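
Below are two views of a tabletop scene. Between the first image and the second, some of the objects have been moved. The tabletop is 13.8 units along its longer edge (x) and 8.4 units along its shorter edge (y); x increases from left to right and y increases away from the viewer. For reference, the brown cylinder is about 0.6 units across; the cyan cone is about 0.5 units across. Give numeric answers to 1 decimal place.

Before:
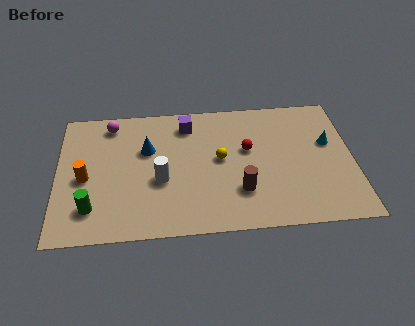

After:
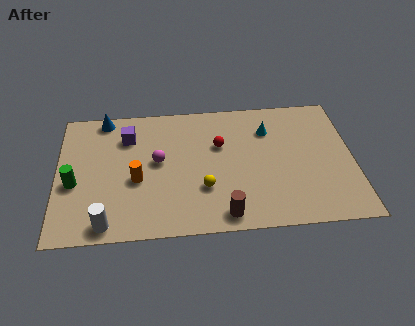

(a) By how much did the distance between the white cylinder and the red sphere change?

+2.6

The distance was about 4.4 in the first image and 7.0 in the second, so they moved 2.6 units further apart.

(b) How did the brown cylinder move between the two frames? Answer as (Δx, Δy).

(-0.8, -1.4)

From the two frames, the brown cylinder sits at roughly (8.5, 2.4) before and (7.7, 1.0) after.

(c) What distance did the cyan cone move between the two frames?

3.0

The cyan cone was near (12.7, 5.1) before and (9.9, 6.2) after, so it travelled √(2.8² + 1.1²) ≈ 3.0 units.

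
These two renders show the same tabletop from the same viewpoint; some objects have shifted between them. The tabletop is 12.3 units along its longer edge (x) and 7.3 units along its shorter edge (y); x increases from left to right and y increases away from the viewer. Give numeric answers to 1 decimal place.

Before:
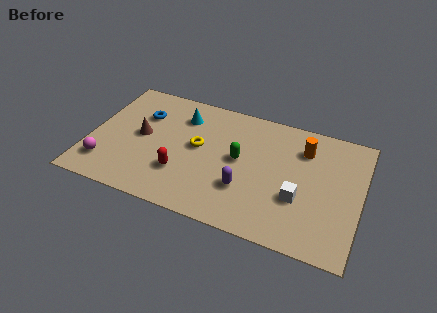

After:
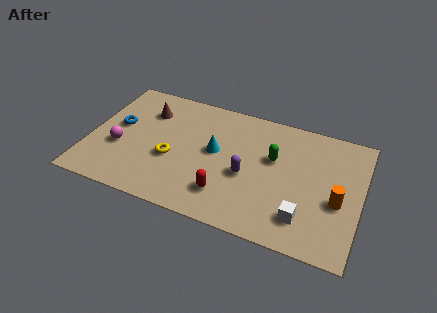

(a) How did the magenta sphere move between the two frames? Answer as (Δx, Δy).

(0.5, 1.2)

The magenta sphere was at about (0.9, 1.6) and moved to about (1.4, 2.8).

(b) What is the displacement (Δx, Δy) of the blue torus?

(-1.0, -1.0)

From the two frames, the blue torus sits at roughly (2.2, 5.1) before and (1.2, 4.1) after.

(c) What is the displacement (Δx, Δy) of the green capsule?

(1.5, 0.6)

The green capsule was at about (6.8, 3.9) and moved to about (8.3, 4.5).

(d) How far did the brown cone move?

1.6

The brown cone moved from about (2.3, 3.8) to (2.4, 5.4), a distance of √(0.1² + 1.6²) ≈ 1.6.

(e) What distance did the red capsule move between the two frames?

2.2

The red capsule moved from about (4.3, 2.2) to (6.4, 1.7), a distance of √(2.1² + 0.5²) ≈ 2.2.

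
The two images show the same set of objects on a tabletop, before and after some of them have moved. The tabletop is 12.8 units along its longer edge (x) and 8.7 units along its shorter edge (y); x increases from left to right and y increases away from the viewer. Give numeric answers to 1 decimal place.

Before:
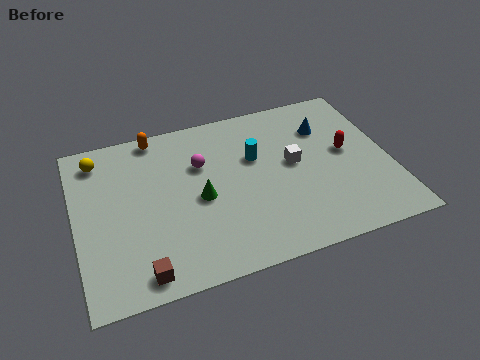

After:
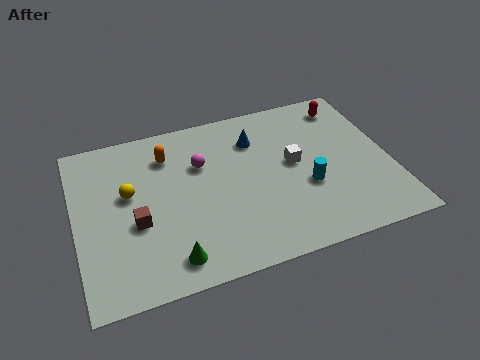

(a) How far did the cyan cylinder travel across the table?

2.9

The cyan cylinder moved from about (7.4, 5.5) to (9.3, 3.3), a distance of √(1.9² + 2.2²) ≈ 2.9.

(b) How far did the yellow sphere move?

2.5

From (1.1, 7.3) to (2.2, 5.1), the yellow sphere covered √(1.1² + 2.2²) ≈ 2.5 units.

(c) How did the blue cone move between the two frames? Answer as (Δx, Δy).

(-2.9, 0.2)

From the two frames, the blue cone sits at roughly (10.4, 6.3) before and (7.5, 6.5) after.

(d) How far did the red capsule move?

2.6

The red capsule moved from about (11.1, 4.7) to (11.4, 7.3), a distance of √(0.3² + 2.6²) ≈ 2.6.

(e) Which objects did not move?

the white cube and the magenta sphere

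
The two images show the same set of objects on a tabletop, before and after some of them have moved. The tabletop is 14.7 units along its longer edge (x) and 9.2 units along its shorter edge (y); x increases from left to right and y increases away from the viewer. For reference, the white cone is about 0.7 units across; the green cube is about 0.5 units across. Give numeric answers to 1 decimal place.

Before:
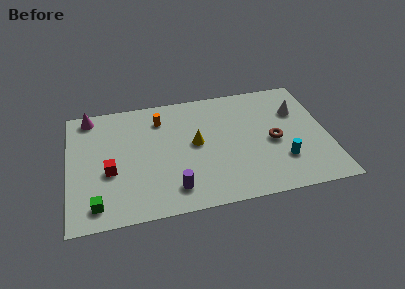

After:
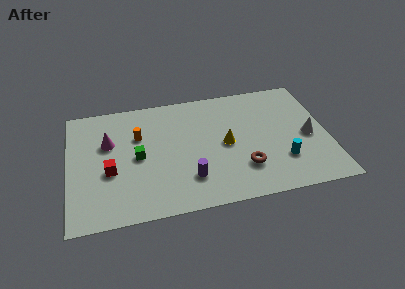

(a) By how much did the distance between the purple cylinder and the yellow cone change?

-0.4

They were about 3.5 units apart before and 3.1 after — 0.4 units closer together.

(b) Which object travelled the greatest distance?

the green cube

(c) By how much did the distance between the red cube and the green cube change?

-0.6

The distance was about 2.4 in the first image and 1.8 in the second, so they moved 0.6 units closer together.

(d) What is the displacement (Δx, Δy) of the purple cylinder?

(0.9, 0.6)

The purple cylinder started near (5.8, 1.7) and ended near (6.7, 2.3).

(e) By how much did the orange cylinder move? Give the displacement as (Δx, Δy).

(-1.3, -1.1)

The orange cylinder was at about (5.3, 7.2) and moved to about (4.0, 6.1).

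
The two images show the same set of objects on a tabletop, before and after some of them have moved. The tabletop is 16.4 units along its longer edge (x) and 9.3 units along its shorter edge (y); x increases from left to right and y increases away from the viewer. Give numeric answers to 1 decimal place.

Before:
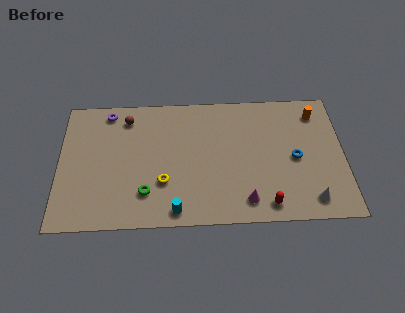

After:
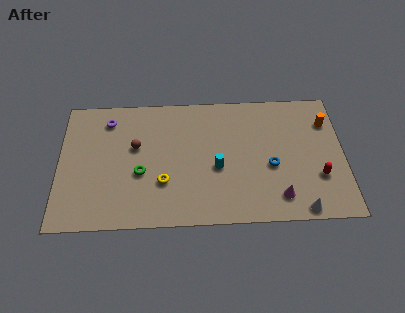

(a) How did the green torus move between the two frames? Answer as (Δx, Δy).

(-0.3, 1.4)

The green torus was at about (5.0, 2.3) and moved to about (4.7, 3.7).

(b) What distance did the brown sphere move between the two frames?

2.2

From (3.9, 7.7) to (4.4, 5.6), the brown sphere covered √(0.5² + 2.1²) ≈ 2.2 units.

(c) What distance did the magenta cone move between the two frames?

1.9

From (10.7, 1.5) to (12.6, 1.7), the magenta cone covered √(1.9² + 0.2²) ≈ 1.9 units.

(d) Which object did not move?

the yellow torus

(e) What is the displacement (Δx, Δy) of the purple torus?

(0.0, -0.6)

The purple torus was at about (2.8, 8.2) and moved to about (2.8, 7.6).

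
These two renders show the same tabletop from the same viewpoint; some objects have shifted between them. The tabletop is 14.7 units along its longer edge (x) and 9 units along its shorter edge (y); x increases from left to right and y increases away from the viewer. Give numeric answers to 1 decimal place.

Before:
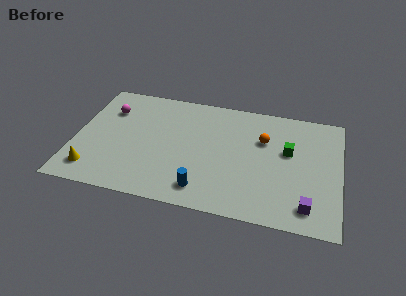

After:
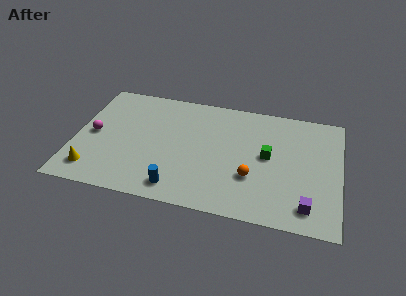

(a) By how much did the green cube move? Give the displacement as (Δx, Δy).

(-1.1, -0.6)

The green cube started near (11.8, 5.4) and ended near (10.7, 4.8).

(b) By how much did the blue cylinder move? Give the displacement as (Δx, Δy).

(-1.4, -0.2)

From the two frames, the blue cylinder sits at roughly (7.3, 1.5) before and (5.9, 1.3) after.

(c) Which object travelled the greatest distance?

the orange sphere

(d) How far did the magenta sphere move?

2.2

The magenta sphere was near (1.7, 6.5) before and (1.0, 4.4) after, so it travelled √(0.7² + 2.1²) ≈ 2.2 units.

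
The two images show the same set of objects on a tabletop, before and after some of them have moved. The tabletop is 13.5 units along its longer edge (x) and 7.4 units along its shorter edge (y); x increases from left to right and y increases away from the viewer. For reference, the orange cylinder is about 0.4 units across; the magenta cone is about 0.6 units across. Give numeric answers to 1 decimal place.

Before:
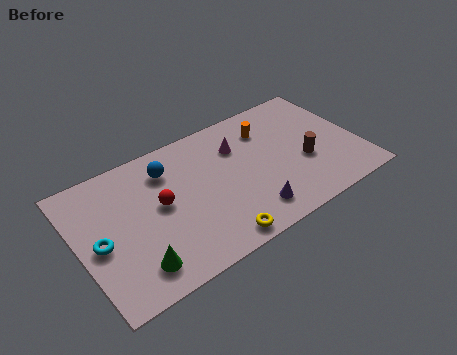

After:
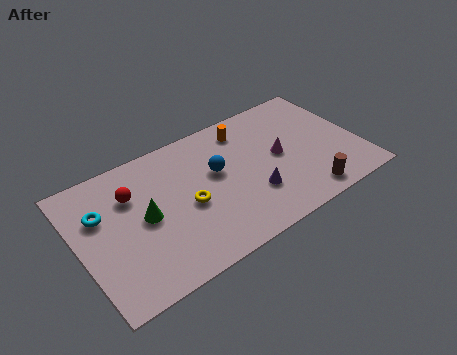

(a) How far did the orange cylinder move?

1.1

The orange cylinder moved from about (9.4, 5.6) to (8.4, 6.1), a distance of √(1.0² + 0.5²) ≈ 1.1.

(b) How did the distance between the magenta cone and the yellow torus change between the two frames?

-0.3

Before: roughly 4.9 units apart; after: 4.6. That's 0.3 units closer together.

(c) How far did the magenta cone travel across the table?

2.3

From (7.9, 5.3) to (9.7, 3.8), the magenta cone covered √(1.8² + 1.5²) ≈ 2.3 units.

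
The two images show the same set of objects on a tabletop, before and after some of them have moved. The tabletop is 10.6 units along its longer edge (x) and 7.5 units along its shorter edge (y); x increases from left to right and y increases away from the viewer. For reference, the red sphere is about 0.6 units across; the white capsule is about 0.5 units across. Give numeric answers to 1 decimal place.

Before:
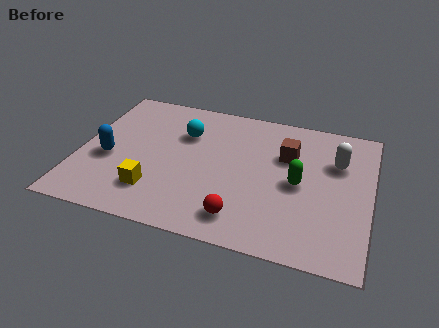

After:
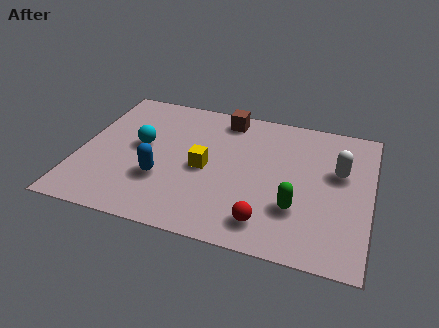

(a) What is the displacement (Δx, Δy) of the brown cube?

(-2.4, 1.5)

From the two frames, the brown cube sits at roughly (7.5, 5.0) before and (5.1, 6.5) after.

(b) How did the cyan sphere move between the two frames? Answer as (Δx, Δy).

(-1.5, -1.1)

The cyan sphere started near (3.7, 5.2) and ended near (2.2, 4.1).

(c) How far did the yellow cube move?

2.4

The yellow cube was near (2.9, 1.8) before and (4.6, 3.5) after, so it travelled √(1.7² + 1.7²) ≈ 2.4 units.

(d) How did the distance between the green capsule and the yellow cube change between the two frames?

-1.8

Before: roughly 5.4 units apart; after: 3.6. That's 1.8 units closer together.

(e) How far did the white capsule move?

0.5

The white capsule moved from about (9.3, 5.1) to (9.4, 4.6), a distance of √(0.1² + 0.5²) ≈ 0.5.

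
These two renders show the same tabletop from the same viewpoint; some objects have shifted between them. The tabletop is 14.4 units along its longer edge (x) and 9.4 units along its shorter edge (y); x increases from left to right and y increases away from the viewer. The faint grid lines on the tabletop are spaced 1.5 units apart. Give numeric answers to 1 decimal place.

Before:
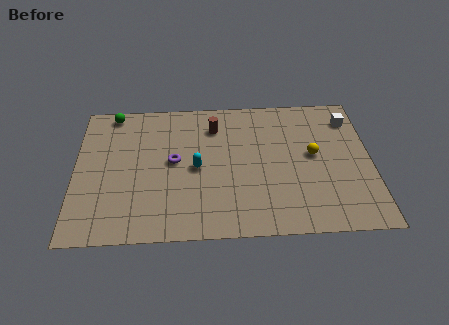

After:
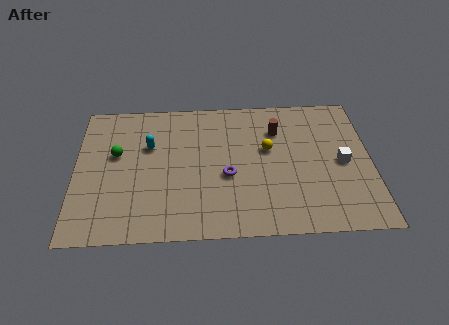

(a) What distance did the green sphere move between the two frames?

2.9

The green sphere was near (1.8, 8.5) before and (2.0, 5.6) after, so it travelled √(0.2² + 2.9²) ≈ 2.9 units.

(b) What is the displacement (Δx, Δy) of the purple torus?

(2.6, -1.1)

From the two frames, the purple torus sits at roughly (4.8, 5.0) before and (7.4, 3.9) after.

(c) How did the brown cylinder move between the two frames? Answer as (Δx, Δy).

(3.1, -0.4)

From the two frames, the brown cylinder sits at roughly (6.8, 7.3) before and (9.9, 6.9) after.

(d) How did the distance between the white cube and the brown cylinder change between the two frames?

-2.8

Before: roughly 6.7 units apart; after: 3.9. That's 2.8 units closer together.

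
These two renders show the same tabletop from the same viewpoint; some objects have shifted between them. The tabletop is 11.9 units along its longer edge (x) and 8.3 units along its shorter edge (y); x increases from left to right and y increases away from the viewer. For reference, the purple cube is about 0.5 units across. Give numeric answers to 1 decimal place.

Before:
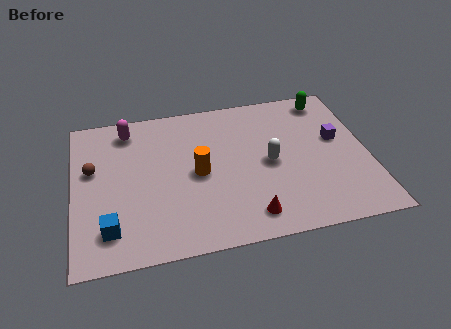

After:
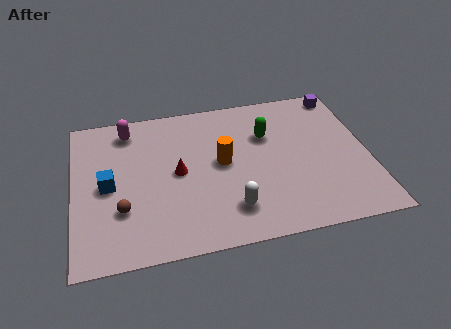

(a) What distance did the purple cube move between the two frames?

2.6

From (10.7, 4.8) to (11.1, 7.4), the purple cube covered √(0.4² + 2.6²) ≈ 2.6 units.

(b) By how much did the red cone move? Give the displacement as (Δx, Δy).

(-2.7, 2.9)

From the two frames, the red cone sits at roughly (6.9, 1.3) before and (4.2, 4.2) after.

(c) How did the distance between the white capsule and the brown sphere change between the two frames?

-2.8

Before: roughly 7.2 units apart; after: 4.4. That's 2.8 units closer together.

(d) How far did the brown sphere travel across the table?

2.6

From (0.8, 5.0) to (1.9, 2.6), the brown sphere covered √(1.1² + 2.4²) ≈ 2.6 units.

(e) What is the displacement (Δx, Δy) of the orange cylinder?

(1.0, 0.4)

The orange cylinder started near (5.0, 4.0) and ended near (6.0, 4.4).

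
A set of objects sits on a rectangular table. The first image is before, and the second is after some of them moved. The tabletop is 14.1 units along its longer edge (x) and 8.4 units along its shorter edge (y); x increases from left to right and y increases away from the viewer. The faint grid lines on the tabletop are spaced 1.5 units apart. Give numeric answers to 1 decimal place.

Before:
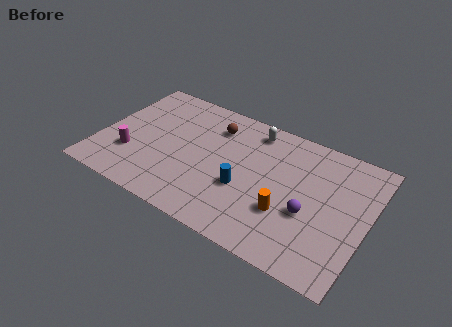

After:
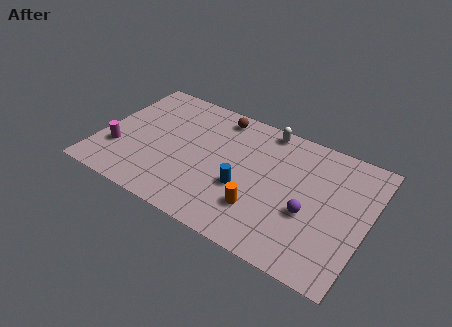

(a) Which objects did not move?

the purple sphere and the blue cylinder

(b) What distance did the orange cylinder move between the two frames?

1.4

The orange cylinder was near (10.1, 2.8) before and (8.8, 2.3) after, so it travelled √(1.3² + 0.5²) ≈ 1.4 units.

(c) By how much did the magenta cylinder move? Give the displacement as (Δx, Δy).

(-0.7, 0.0)

From the two frames, the magenta cylinder sits at roughly (1.8, 2.6) before and (1.1, 2.6) after.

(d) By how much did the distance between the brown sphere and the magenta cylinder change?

+1.1

The distance was about 5.5 in the first image and 6.6 in the second, so they moved 1.1 units further apart.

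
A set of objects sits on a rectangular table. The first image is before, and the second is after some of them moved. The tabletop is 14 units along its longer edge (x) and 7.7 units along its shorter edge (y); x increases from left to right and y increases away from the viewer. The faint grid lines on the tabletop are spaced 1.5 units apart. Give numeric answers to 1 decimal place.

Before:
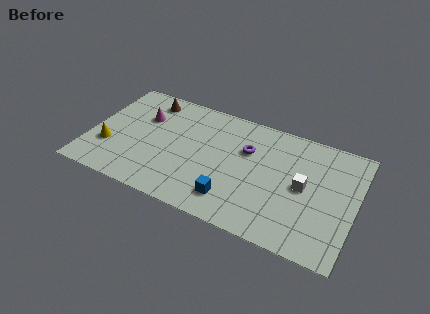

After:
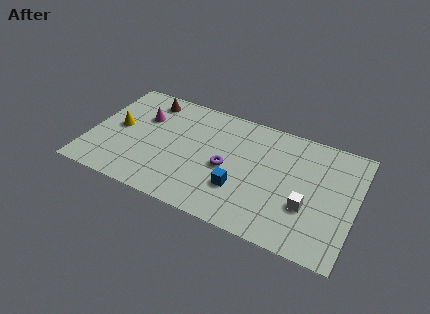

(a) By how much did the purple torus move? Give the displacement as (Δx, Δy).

(-0.9, -1.6)

From the two frames, the purple torus sits at roughly (8.2, 5.1) before and (7.3, 3.5) after.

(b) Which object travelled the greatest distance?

the purple torus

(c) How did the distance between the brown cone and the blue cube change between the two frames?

-0.3

Before: roughly 7.1 units apart; after: 6.8. That's 0.3 units closer together.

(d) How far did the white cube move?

1.2

The white cube moved from about (11.3, 3.9) to (11.6, 2.7), a distance of √(0.3² + 1.2²) ≈ 1.2.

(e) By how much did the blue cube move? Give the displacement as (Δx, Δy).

(0.3, 0.8)

The blue cube started near (7.8, 1.6) and ended near (8.1, 2.4).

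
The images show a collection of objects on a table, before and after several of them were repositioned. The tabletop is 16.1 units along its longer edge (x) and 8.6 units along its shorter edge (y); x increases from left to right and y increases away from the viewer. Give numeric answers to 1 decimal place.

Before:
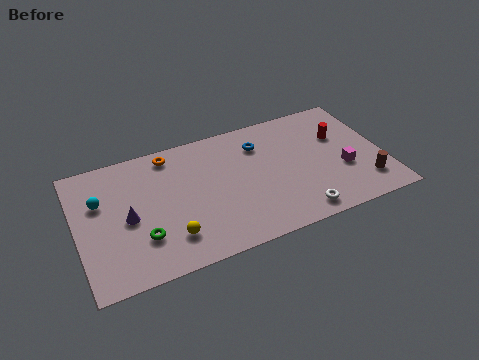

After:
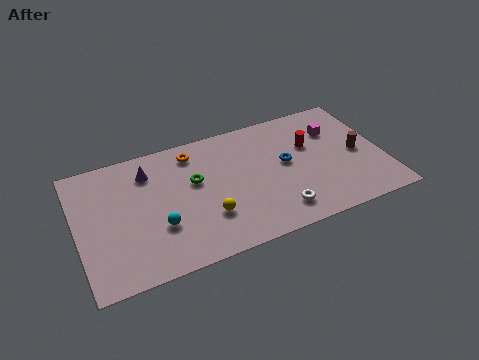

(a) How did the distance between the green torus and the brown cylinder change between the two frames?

-3.0

Before: roughly 11.7 units apart; after: 8.7. That's 3.0 units closer together.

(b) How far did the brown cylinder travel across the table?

2.2

The brown cylinder moved from about (14.9, 1.9) to (14.8, 4.1), a distance of √(0.1² + 2.2²) ≈ 2.2.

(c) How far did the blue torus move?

2.2

The blue torus was near (9.8, 6.5) before and (11.0, 4.7) after, so it travelled √(1.2² + 1.8²) ≈ 2.2 units.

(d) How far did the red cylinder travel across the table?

1.6

The red cylinder was near (14.0, 5.6) before and (12.4, 5.5) after, so it travelled √(1.6² + 0.1²) ≈ 1.6 units.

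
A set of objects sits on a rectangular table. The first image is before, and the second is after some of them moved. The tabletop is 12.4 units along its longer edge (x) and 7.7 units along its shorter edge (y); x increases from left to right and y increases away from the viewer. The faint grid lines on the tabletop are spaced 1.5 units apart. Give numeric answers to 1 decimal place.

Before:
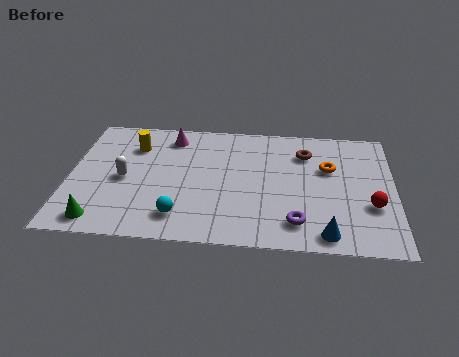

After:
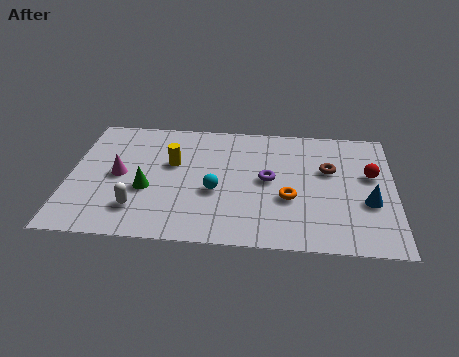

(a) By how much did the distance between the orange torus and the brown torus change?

+1.1

The distance was about 1.3 in the first image and 2.4 in the second, so they moved 1.1 units further apart.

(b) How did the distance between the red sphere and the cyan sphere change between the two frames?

-1.2

The distance was about 7.3 in the first image and 6.1 in the second, so they moved 1.2 units closer together.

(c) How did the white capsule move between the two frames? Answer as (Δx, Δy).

(0.6, -1.8)

From the two frames, the white capsule sits at roughly (2.1, 3.6) before and (2.7, 1.8) after.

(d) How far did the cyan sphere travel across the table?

2.1

From (4.3, 1.5) to (5.6, 3.1), the cyan sphere covered √(1.3² + 1.6²) ≈ 2.1 units.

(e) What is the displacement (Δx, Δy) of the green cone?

(1.7, 2.0)

From the two frames, the green cone sits at roughly (1.3, 1.0) before and (3.0, 3.0) after.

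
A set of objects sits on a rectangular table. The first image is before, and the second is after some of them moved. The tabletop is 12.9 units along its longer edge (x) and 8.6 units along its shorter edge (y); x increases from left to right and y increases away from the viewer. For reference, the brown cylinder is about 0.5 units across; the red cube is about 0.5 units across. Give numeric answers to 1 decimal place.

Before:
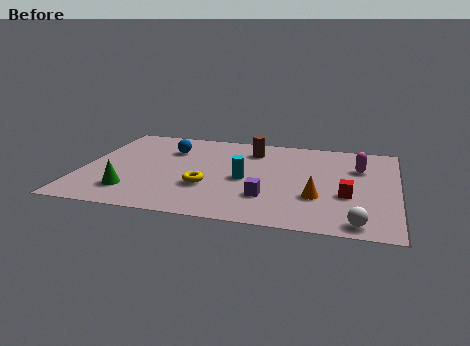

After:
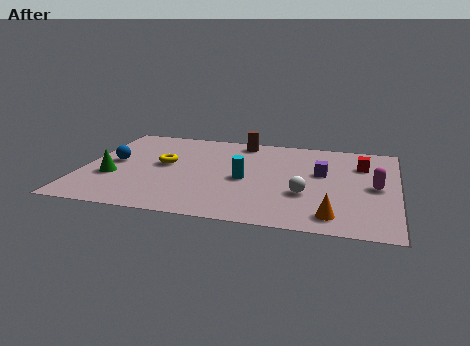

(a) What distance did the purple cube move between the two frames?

3.4

The purple cube was near (7.7, 2.4) before and (9.8, 5.1) after, so it travelled √(2.1² + 2.7²) ≈ 3.4 units.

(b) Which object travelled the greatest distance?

the purple cube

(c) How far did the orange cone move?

1.7

The orange cone moved from about (9.7, 2.8) to (10.4, 1.3), a distance of √(0.7² + 1.5²) ≈ 1.7.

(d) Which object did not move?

the cyan cylinder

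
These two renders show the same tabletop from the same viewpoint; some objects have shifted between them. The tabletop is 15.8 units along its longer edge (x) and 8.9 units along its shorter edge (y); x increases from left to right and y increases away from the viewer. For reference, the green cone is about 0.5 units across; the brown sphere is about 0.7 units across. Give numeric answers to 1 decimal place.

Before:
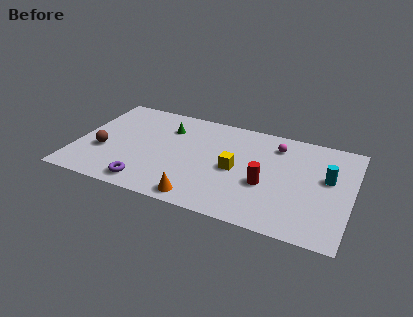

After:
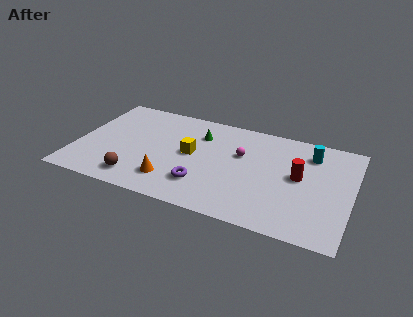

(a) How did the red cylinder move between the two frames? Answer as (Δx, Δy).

(1.8, 1.3)

The red cylinder started near (11.0, 3.5) and ended near (12.8, 4.8).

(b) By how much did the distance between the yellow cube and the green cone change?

-2.9

They were about 4.8 units apart before and 1.9 after — 2.9 units closer together.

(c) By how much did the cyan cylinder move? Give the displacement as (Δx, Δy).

(-1.1, 1.8)

The cyan cylinder started near (14.4, 5.2) and ended near (13.3, 7.0).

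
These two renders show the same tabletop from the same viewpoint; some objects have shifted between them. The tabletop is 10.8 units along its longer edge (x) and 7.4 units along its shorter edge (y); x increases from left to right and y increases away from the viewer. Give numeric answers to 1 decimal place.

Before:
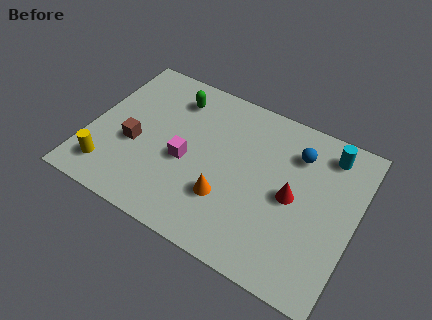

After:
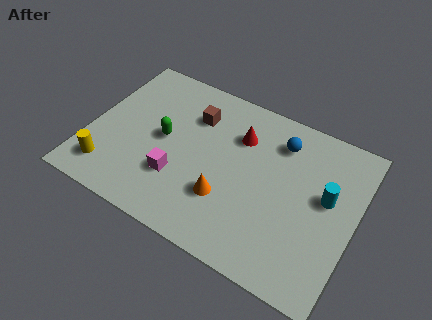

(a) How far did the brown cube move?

3.2

The brown cube was near (1.9, 3.0) before and (4.0, 5.4) after, so it travelled √(2.1² + 2.4²) ≈ 3.2 units.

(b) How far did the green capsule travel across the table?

2.1

The green capsule was near (3.1, 5.9) before and (3.0, 3.8) after, so it travelled √(0.1² + 2.1²) ≈ 2.1 units.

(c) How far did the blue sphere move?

0.7

The blue sphere was near (8.2, 5.6) before and (7.5, 5.8) after, so it travelled √(0.7² + 0.2²) ≈ 0.7 units.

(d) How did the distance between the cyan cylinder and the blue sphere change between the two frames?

+1.3

Before: roughly 1.3 units apart; after: 2.6. That's 1.3 units further apart.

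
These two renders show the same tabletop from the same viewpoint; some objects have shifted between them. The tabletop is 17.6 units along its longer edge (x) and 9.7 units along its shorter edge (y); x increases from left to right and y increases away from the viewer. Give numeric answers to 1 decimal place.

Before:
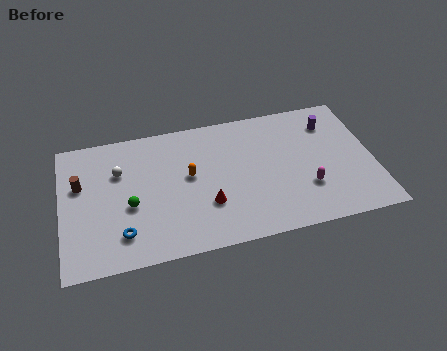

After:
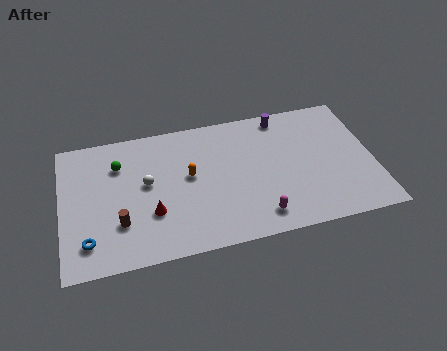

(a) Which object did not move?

the orange capsule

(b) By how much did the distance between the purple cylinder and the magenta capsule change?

+2.4

They were about 4.8 units apart before and 7.2 after — 2.4 units further apart.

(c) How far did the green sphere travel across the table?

3.1

The green sphere was near (3.8, 4.0) before and (3.3, 7.1) after, so it travelled √(0.5² + 3.1²) ≈ 3.1 units.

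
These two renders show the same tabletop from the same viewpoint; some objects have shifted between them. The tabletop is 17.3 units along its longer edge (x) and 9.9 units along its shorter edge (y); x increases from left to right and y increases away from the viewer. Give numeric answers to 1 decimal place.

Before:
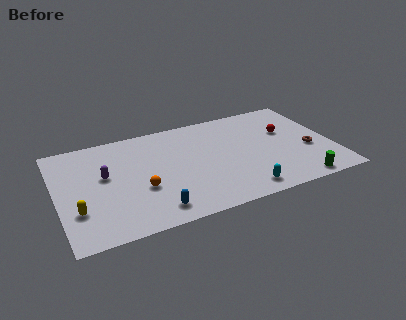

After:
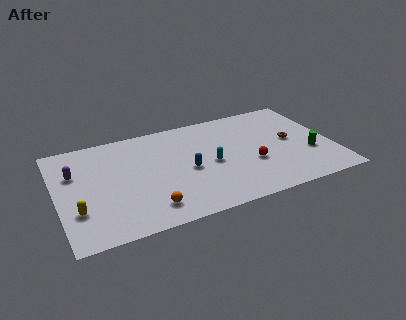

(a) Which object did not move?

the yellow capsule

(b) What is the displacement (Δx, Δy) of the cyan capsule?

(-1.6, 3.3)

The cyan capsule started near (11.2, 1.3) and ended near (9.6, 4.6).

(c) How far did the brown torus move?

1.6

The brown torus was near (15.8, 3.9) before and (14.8, 5.2) after, so it travelled √(1.0² + 1.3²) ≈ 1.6 units.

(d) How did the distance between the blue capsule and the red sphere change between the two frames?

-6.0

Before: roughly 10.1 units apart; after: 4.1. That's 6.0 units closer together.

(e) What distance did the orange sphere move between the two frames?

1.9

From (5.1, 3.7) to (5.4, 1.8), the orange sphere covered √(0.3² + 1.9²) ≈ 1.9 units.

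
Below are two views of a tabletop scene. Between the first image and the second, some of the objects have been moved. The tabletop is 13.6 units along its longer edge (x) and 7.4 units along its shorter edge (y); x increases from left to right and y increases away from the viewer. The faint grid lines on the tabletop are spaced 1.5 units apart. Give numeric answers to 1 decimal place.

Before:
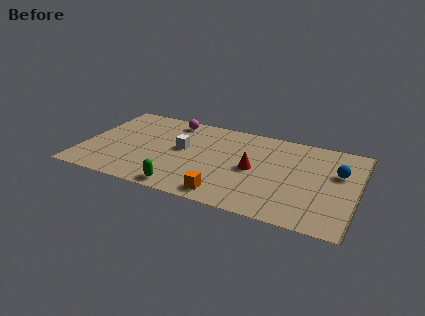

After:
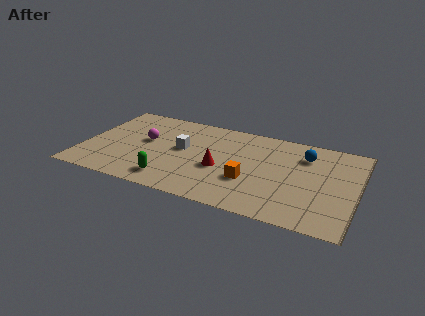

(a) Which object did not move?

the white cube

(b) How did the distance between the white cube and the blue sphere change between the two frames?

-1.5

Before: roughly 7.7 units apart; after: 6.2. That's 1.5 units closer together.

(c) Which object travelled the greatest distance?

the magenta sphere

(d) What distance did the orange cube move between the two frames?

1.9

The orange cube moved from about (7.4, 1.0) to (8.4, 2.6), a distance of √(1.0² + 1.6²) ≈ 1.9.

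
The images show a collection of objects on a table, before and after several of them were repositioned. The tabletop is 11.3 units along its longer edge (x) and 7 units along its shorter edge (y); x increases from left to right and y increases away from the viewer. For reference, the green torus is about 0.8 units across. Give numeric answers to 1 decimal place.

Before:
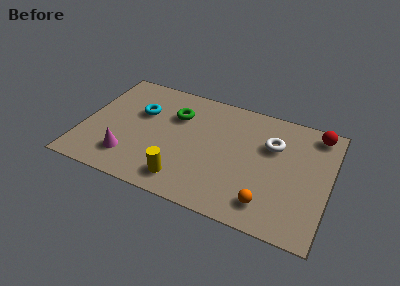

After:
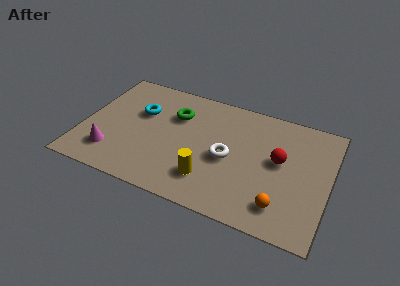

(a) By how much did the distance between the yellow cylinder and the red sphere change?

-3.7

The distance was about 7.4 in the first image and 3.7 in the second, so they moved 3.7 units closer together.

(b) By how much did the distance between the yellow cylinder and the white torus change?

-3.4

The distance was about 5.1 in the first image and 1.7 in the second, so they moved 3.4 units closer together.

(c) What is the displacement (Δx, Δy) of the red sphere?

(-1.5, -2.2)

The red sphere was at about (10.5, 6.1) and moved to about (9.0, 3.9).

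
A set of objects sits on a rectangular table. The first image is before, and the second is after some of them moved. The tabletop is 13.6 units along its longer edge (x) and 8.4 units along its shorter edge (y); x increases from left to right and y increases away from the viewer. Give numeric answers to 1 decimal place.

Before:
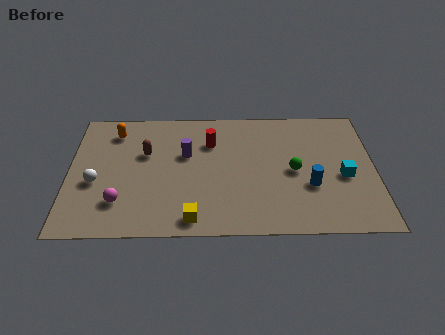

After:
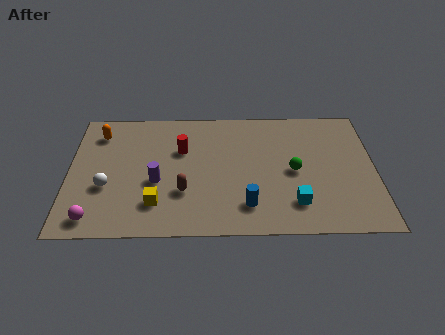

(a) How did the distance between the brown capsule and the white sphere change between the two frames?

+0.5

Before: roughly 2.9 units apart; after: 3.4. That's 0.5 units further apart.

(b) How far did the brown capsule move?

3.1

The brown capsule was near (3.4, 5.3) before and (5.1, 2.7) after, so it travelled √(1.7² + 2.6²) ≈ 3.1 units.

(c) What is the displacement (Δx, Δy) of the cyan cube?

(-2.2, -1.7)

The cyan cube started near (12.2, 3.6) and ended near (10.0, 1.9).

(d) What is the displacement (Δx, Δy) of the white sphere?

(0.5, -0.3)

The white sphere started near (1.2, 3.4) and ended near (1.7, 3.1).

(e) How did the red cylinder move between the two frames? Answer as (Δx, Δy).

(-1.3, -0.5)

The red cylinder started near (6.3, 6.0) and ended near (5.0, 5.5).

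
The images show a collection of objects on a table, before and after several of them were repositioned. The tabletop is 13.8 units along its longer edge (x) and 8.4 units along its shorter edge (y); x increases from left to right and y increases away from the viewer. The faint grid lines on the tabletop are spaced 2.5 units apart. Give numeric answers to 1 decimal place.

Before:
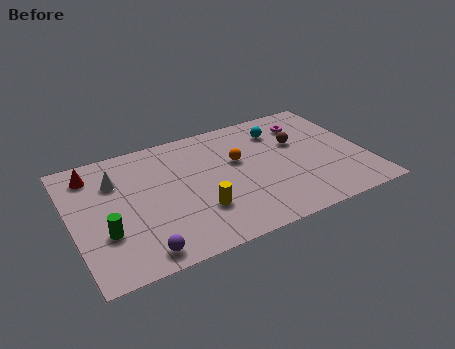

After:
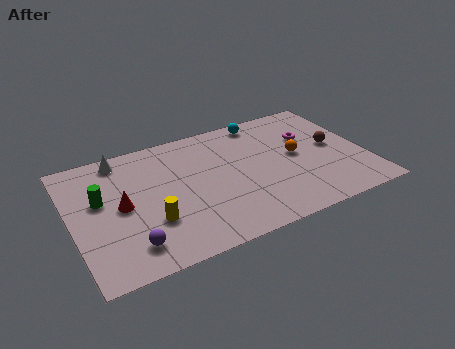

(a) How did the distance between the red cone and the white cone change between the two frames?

+1.9

They were about 1.3 units apart before and 3.2 after — 1.9 units further apart.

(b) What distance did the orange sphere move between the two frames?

2.8

The orange sphere moved from about (7.9, 5.1) to (10.6, 4.4), a distance of √(2.7² + 0.7²) ≈ 2.8.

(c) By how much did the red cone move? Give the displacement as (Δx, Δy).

(1.1, -2.7)

The red cone was at about (1.2, 6.9) and moved to about (2.3, 4.2).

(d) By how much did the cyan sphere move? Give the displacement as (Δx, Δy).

(-0.7, 1.0)

From the two frames, the cyan sphere sits at roughly (10.1, 6.5) before and (9.4, 7.5) after.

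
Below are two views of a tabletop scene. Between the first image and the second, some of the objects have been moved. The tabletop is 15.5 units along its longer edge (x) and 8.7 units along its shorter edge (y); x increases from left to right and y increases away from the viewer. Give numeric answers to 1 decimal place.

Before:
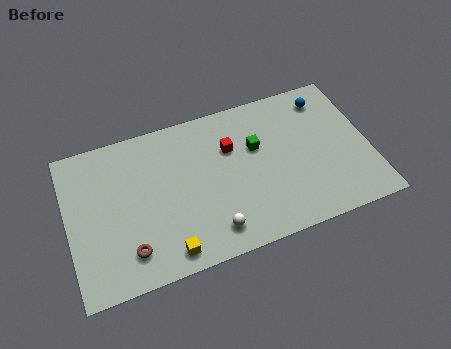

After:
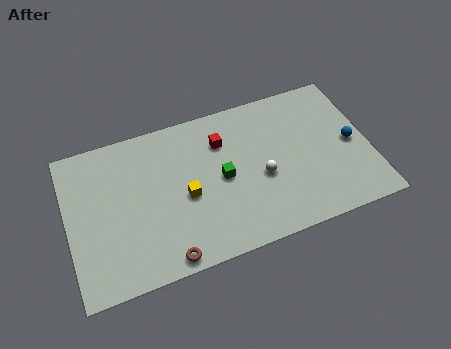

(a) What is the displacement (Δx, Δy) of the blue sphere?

(1.0, -3.0)

The blue sphere was at about (13.6, 7.2) and moved to about (14.6, 4.2).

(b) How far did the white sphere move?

3.6

The white sphere moved from about (7.1, 1.5) to (9.9, 3.7), a distance of √(2.8² + 2.2²) ≈ 3.6.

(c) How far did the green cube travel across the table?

2.2

The green cube moved from about (9.8, 5.5) to (7.9, 4.3), a distance of √(1.9² + 1.2²) ≈ 2.2.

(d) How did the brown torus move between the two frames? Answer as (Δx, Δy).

(1.8, -1.0)

The brown torus started near (2.9, 1.8) and ended near (4.7, 0.8).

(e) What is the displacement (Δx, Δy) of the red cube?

(-0.4, 0.5)

The red cube was at about (8.5, 5.9) and moved to about (8.1, 6.4).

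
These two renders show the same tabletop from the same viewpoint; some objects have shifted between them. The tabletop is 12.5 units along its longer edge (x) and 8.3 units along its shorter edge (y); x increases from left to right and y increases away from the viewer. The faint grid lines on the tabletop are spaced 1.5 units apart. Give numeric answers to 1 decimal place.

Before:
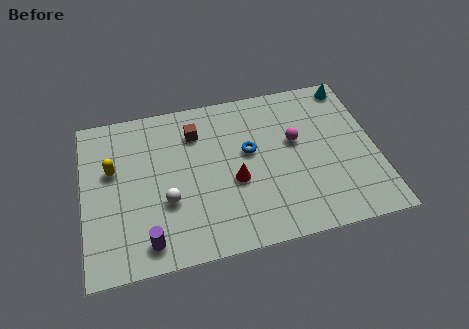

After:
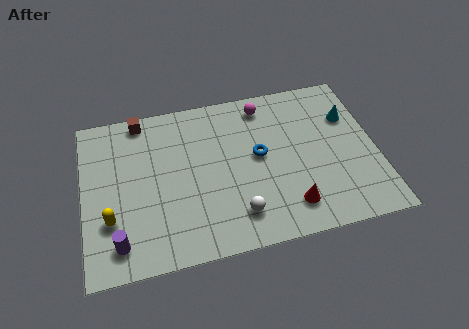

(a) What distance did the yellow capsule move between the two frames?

2.5

From (1.3, 5.1) to (1.1, 2.6), the yellow capsule covered √(0.2² + 2.5²) ≈ 2.5 units.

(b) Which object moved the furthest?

the white sphere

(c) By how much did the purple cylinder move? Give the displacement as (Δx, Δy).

(-1.2, 0.2)

From the two frames, the purple cylinder sits at roughly (2.6, 1.2) before and (1.4, 1.4) after.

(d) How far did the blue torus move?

0.5

The blue torus moved from about (7.1, 4.8) to (7.5, 4.5), a distance of √(0.4² + 0.3²) ≈ 0.5.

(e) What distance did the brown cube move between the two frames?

2.6

From (4.9, 6.3) to (2.6, 7.5), the brown cube covered √(2.3² + 1.2²) ≈ 2.6 units.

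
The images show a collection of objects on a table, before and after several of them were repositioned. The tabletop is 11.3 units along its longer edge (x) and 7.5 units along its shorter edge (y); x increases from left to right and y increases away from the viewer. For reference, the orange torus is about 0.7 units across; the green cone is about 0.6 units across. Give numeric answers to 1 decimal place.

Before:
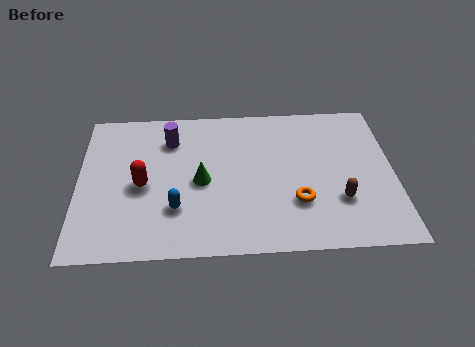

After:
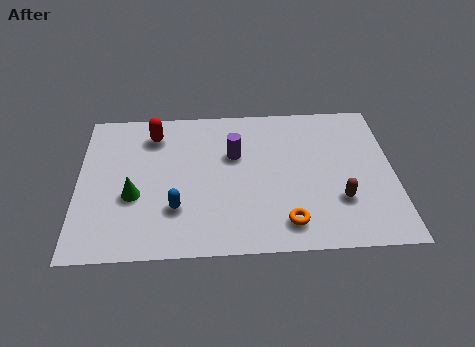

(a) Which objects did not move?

the brown capsule and the blue capsule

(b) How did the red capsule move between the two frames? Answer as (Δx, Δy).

(0.4, 2.6)

The red capsule started near (2.3, 3.4) and ended near (2.7, 6.0).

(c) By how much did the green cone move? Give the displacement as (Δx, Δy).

(-2.4, -0.6)

The green cone was at about (4.4, 3.5) and moved to about (2.0, 2.9).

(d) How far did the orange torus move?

1.1

The orange torus was near (7.8, 2.3) before and (7.4, 1.3) after, so it travelled √(0.4² + 1.0²) ≈ 1.1 units.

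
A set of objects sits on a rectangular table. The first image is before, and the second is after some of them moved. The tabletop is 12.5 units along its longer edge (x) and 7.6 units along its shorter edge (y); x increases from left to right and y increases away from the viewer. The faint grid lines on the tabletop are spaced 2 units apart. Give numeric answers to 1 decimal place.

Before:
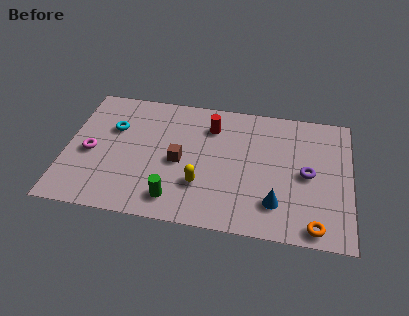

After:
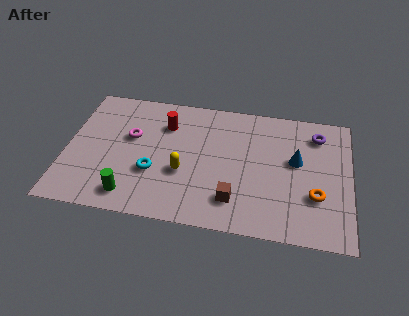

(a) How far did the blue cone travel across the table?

2.7

The blue cone was near (9.3, 1.8) before and (10.1, 4.4) after, so it travelled √(0.8² + 2.6²) ≈ 2.7 units.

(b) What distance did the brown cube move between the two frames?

3.1

The brown cube was near (5.0, 3.5) before and (7.5, 1.7) after, so it travelled √(2.5² + 1.8²) ≈ 3.1 units.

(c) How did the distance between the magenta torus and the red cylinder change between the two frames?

-3.9

The distance was about 5.7 in the first image and 1.8 in the second, so they moved 3.9 units closer together.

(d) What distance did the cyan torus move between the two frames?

3.0

From (2.0, 5.0) to (3.9, 2.7), the cyan torus covered √(1.9² + 2.3²) ≈ 3.0 units.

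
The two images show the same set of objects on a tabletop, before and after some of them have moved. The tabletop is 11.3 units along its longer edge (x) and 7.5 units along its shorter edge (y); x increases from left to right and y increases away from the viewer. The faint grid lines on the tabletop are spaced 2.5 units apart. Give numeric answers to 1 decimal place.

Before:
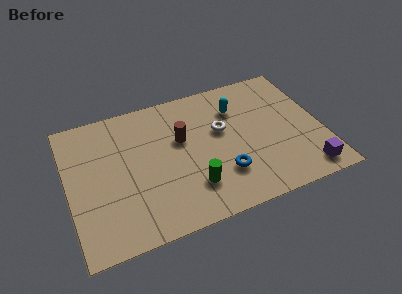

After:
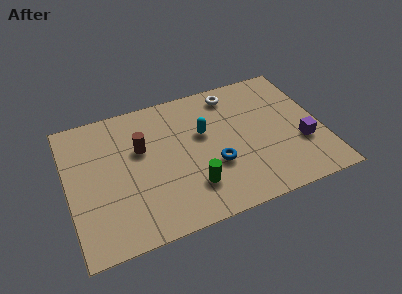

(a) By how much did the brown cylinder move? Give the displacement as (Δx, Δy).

(-1.8, 0.1)

The brown cylinder started near (5.1, 4.6) and ended near (3.3, 4.7).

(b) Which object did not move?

the green cylinder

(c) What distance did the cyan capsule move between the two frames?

1.8

From (7.7, 5.5) to (6.1, 4.6), the cyan capsule covered √(1.6² + 0.9²) ≈ 1.8 units.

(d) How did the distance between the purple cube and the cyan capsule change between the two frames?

-0.5

Before: roughly 5.2 units apart; after: 4.7. That's 0.5 units closer together.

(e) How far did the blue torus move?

0.7

From (6.7, 2.1) to (6.4, 2.7), the blue torus covered √(0.3² + 0.6²) ≈ 0.7 units.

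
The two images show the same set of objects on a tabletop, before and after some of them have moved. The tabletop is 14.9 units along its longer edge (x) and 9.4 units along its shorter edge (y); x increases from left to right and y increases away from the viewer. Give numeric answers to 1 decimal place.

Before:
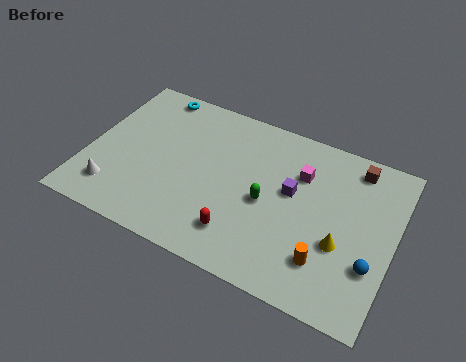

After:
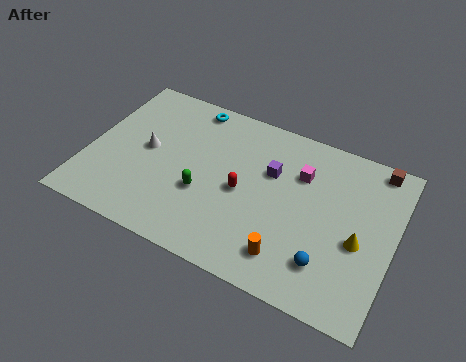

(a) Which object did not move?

the magenta cube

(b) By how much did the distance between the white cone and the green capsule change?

-4.3

The distance was about 7.6 in the first image and 3.3 in the second, so they moved 4.3 units closer together.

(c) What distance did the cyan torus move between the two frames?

1.9

From (2.6, 8.5) to (4.5, 8.4), the cyan torus covered √(1.9² + 0.1²) ≈ 1.9 units.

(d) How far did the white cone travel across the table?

3.2

The white cone moved from about (1.6, 1.9) to (2.8, 4.9), a distance of √(1.2² + 3.0²) ≈ 3.2.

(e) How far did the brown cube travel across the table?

1.1

The brown cube moved from about (12.7, 8.1) to (13.7, 8.5), a distance of √(1.0² + 0.4²) ≈ 1.1.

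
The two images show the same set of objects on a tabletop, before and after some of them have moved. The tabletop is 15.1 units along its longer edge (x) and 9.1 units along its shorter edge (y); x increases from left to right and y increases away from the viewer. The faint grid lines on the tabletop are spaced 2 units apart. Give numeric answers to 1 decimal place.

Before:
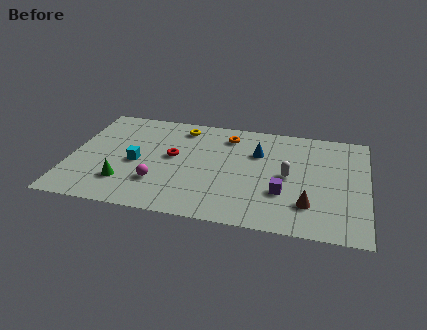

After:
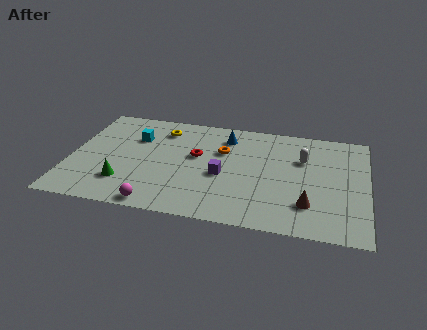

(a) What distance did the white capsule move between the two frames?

1.7

The white capsule moved from about (11.1, 4.5) to (11.8, 6.1), a distance of √(0.7² + 1.6²) ≈ 1.7.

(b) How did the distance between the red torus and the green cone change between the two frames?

+1.1

They were about 3.5 units apart before and 4.6 after — 1.1 units further apart.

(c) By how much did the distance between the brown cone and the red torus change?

-1.0

They were about 7.5 units apart before and 6.5 after — 1.0 units closer together.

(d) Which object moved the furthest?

the purple cube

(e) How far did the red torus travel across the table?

1.2

The red torus was near (5.2, 5.0) before and (6.4, 5.3) after, so it travelled √(1.2² + 0.3²) ≈ 1.2 units.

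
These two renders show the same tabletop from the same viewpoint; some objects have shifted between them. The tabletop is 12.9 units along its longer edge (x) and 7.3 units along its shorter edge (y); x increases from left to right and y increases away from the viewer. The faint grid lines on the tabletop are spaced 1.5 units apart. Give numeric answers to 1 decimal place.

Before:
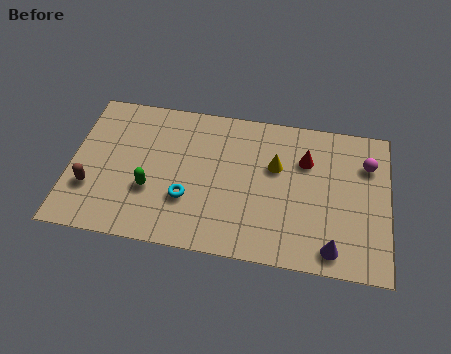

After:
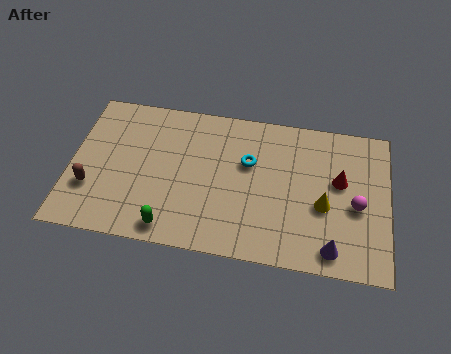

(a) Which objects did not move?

the purple cone and the brown capsule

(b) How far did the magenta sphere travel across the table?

2.1

The magenta sphere moved from about (12.0, 5.3) to (11.6, 3.2), a distance of √(0.4² + 2.1²) ≈ 2.1.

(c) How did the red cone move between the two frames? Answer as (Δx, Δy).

(1.4, -0.8)

From the two frames, the red cone sits at roughly (9.5, 5.1) before and (10.9, 4.3) after.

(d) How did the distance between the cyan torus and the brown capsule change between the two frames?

+2.8

They were about 3.9 units apart before and 6.7 after — 2.8 units further apart.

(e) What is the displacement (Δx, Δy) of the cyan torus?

(2.4, 2.2)

From the two frames, the cyan torus sits at roughly (4.8, 2.4) before and (7.2, 4.6) after.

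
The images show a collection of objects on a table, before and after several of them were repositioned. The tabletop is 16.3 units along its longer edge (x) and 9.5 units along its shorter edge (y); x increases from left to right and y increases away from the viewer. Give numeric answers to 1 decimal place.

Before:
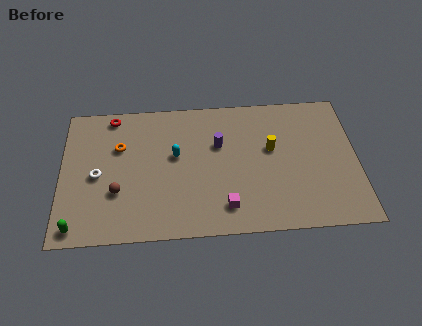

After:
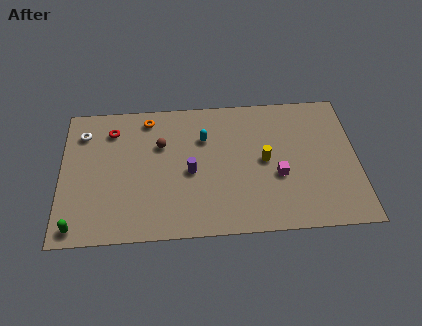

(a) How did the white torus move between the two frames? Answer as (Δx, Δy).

(-0.8, 3.0)

From the two frames, the white torus sits at roughly (2.0, 4.4) before and (1.2, 7.4) after.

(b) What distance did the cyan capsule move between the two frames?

1.9

From (6.3, 5.5) to (7.9, 6.6), the cyan capsule covered √(1.6² + 1.1²) ≈ 1.9 units.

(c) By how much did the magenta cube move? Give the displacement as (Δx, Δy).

(2.9, 1.9)

The magenta cube was at about (9.0, 1.8) and moved to about (11.9, 3.7).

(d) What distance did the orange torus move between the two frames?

2.5

From (3.2, 6.3) to (4.8, 8.2), the orange torus covered √(1.6² + 1.9²) ≈ 2.5 units.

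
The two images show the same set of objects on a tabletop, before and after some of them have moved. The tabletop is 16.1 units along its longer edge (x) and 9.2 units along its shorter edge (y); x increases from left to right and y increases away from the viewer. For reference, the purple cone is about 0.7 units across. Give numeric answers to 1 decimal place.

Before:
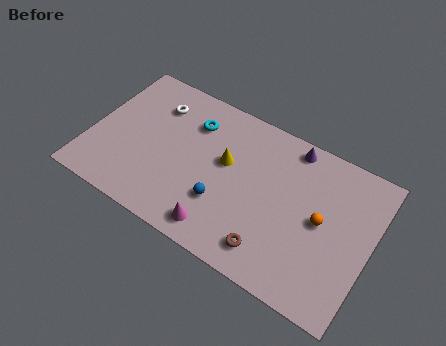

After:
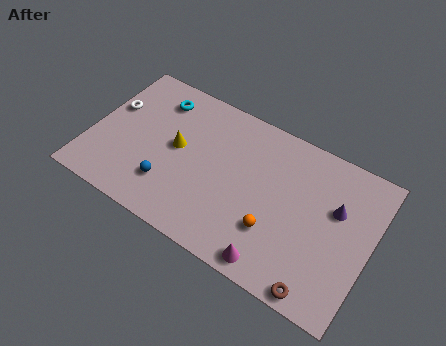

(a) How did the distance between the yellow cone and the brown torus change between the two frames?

+4.8

They were about 5.0 units apart before and 9.8 after — 4.8 units further apart.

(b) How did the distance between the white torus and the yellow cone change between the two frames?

-0.6

Before: roughly 4.7 units apart; after: 4.1. That's 0.6 units closer together.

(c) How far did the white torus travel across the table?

2.7

The white torus moved from about (3.3, 7.0) to (0.9, 5.7), a distance of √(2.4² + 1.3²) ≈ 2.7.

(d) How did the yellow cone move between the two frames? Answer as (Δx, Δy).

(-2.8, -0.5)

The yellow cone was at about (7.7, 5.4) and moved to about (4.9, 4.9).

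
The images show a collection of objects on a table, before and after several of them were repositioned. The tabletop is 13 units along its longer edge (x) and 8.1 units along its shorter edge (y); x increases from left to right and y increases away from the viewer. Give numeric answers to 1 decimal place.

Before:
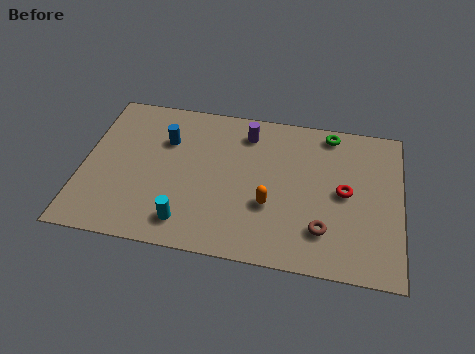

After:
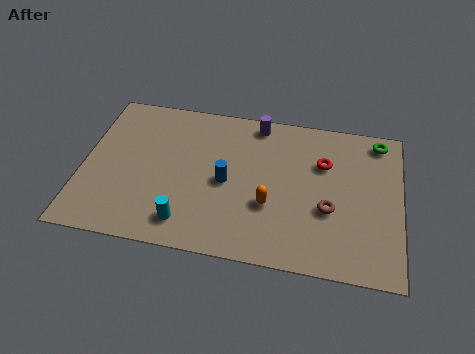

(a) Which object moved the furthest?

the blue cylinder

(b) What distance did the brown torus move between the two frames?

1.1

From (9.9, 2.0) to (10.1, 3.1), the brown torus covered √(0.2² + 1.1²) ≈ 1.1 units.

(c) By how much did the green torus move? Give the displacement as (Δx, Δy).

(2.0, -0.1)

The green torus started near (10.0, 7.2) and ended near (12.0, 7.1).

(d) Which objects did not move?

the orange capsule and the cyan cylinder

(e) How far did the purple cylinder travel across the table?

0.7

The purple cylinder was near (6.6, 6.6) before and (7.0, 7.2) after, so it travelled √(0.4² + 0.6²) ≈ 0.7 units.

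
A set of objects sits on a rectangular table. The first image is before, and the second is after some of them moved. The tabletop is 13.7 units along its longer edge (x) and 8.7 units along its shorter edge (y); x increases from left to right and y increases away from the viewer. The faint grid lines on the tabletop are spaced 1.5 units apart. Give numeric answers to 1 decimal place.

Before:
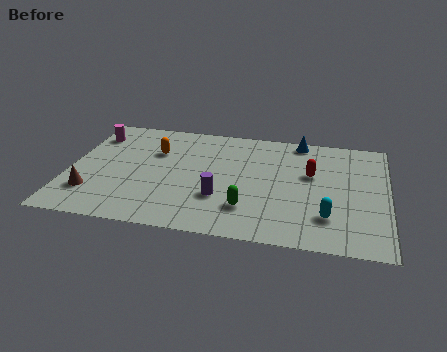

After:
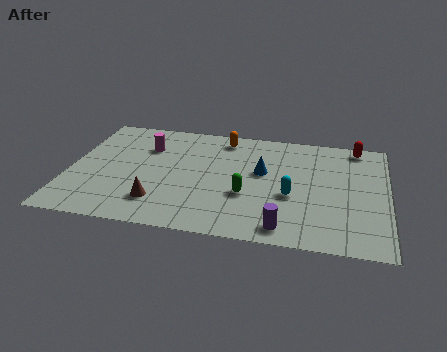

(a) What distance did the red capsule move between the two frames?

3.1

The red capsule was near (10.4, 5.3) before and (12.3, 7.8) after, so it travelled √(1.9² + 2.5²) ≈ 3.1 units.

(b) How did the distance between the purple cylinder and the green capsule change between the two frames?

+1.4

They were about 1.3 units apart before and 2.7 after — 1.4 units further apart.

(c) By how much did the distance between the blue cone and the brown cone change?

-5.1

The distance was about 10.4 in the first image and 5.3 in the second, so they moved 5.1 units closer together.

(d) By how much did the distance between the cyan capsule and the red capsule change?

+1.9

Before: roughly 3.2 units apart; after: 5.1. That's 1.9 units further apart.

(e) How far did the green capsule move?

1.0

The green capsule was near (7.8, 2.2) before and (7.7, 3.2) after, so it travelled √(0.1² + 1.0²) ≈ 1.0 units.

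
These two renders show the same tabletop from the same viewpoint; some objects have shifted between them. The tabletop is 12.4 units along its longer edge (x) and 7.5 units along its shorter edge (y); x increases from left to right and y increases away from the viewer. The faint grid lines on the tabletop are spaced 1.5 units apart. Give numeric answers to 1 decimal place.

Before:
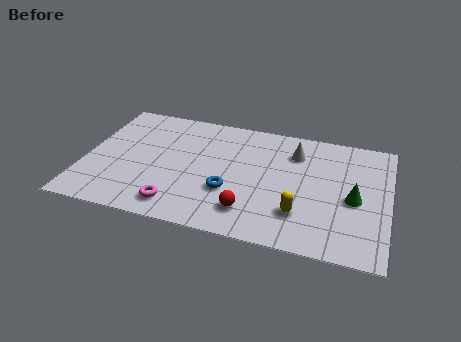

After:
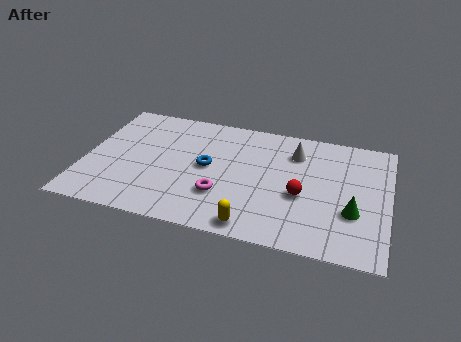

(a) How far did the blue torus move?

1.6

The blue torus was near (6.0, 2.6) before and (5.0, 3.9) after, so it travelled √(1.0² + 1.3²) ≈ 1.6 units.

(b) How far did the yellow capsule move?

2.2

The yellow capsule moved from about (8.9, 2.0) to (7.1, 0.8), a distance of √(1.8² + 1.2²) ≈ 2.2.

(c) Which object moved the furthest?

the red sphere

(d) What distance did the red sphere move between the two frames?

2.5

The red sphere was near (6.9, 1.6) before and (8.9, 3.1) after, so it travelled √(2.0² + 1.5²) ≈ 2.5 units.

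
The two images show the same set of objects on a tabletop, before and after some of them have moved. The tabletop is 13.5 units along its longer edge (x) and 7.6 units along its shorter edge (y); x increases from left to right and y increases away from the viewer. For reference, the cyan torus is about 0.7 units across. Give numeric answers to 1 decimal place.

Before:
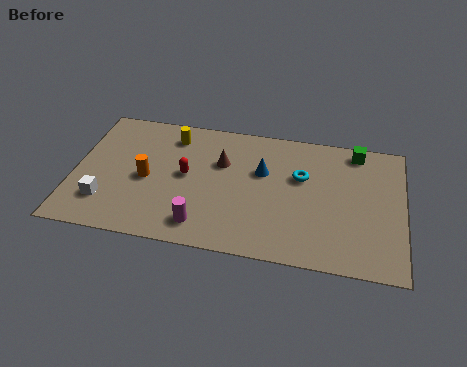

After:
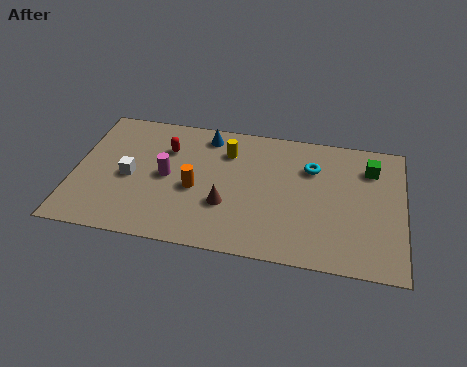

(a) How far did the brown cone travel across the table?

2.4

The brown cone moved from about (6.0, 5.0) to (6.3, 2.6), a distance of √(0.3² + 2.4²) ≈ 2.4.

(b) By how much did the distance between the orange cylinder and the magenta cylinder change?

-2.0

Before: roughly 3.3 units apart; after: 1.3. That's 2.0 units closer together.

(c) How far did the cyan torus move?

0.7

From (9.3, 4.8) to (9.7, 5.4), the cyan torus covered √(0.4² + 0.6²) ≈ 0.7 units.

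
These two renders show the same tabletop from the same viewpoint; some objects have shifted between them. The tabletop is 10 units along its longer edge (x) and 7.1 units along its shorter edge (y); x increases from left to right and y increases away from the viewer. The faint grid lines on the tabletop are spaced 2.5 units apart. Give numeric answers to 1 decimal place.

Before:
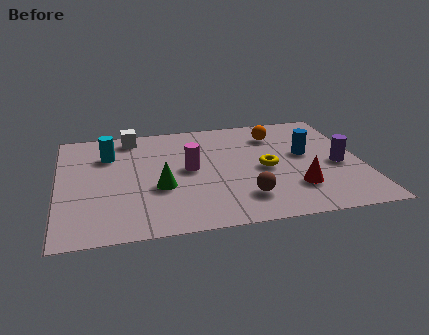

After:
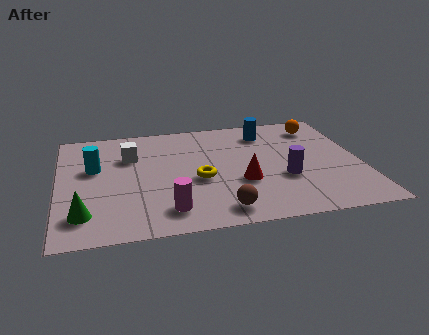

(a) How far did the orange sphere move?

1.5

The orange sphere moved from about (7.3, 5.5) to (8.8, 5.8), a distance of √(1.5² + 0.3²) ≈ 1.5.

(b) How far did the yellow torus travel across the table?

2.2

The yellow torus was near (6.8, 3.3) before and (4.6, 3.0) after, so it travelled √(2.2² + 0.3²) ≈ 2.2 units.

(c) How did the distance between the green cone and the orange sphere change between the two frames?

+4.2

They were about 4.9 units apart before and 9.1 after — 4.2 units further apart.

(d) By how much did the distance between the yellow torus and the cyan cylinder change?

-1.8

They were about 5.4 units apart before and 3.6 after — 1.8 units closer together.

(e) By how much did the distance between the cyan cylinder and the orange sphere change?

+2.1

They were about 5.6 units apart before and 7.7 after — 2.1 units further apart.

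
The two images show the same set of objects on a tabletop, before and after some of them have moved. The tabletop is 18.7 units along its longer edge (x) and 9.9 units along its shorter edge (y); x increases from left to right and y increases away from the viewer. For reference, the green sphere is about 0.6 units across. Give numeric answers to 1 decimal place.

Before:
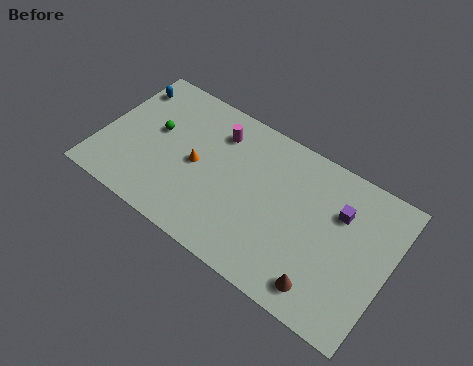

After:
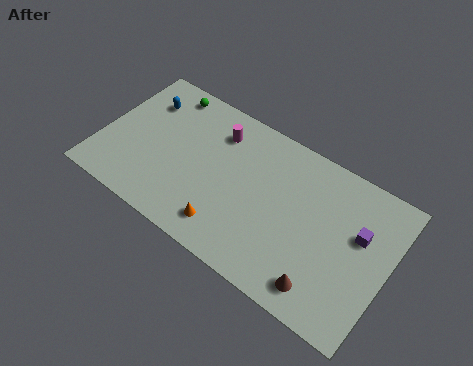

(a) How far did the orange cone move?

4.0

From (6.2, 4.8) to (8.8, 1.8), the orange cone covered √(2.6² + 3.0²) ≈ 4.0 units.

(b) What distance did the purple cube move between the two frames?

1.6

From (15.3, 6.8) to (16.7, 6.1), the purple cube covered √(1.4² + 0.7²) ≈ 1.6 units.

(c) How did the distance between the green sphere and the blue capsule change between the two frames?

-1.4

The distance was about 3.2 in the first image and 1.8 in the second, so they moved 1.4 units closer together.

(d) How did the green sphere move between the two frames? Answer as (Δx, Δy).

(0.1, 3.0)

From the two frames, the green sphere sits at roughly (3.3, 5.7) before and (3.4, 8.7) after.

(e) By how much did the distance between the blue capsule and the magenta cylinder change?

-1.2

The distance was about 6.1 in the first image and 4.9 in the second, so they moved 1.2 units closer together.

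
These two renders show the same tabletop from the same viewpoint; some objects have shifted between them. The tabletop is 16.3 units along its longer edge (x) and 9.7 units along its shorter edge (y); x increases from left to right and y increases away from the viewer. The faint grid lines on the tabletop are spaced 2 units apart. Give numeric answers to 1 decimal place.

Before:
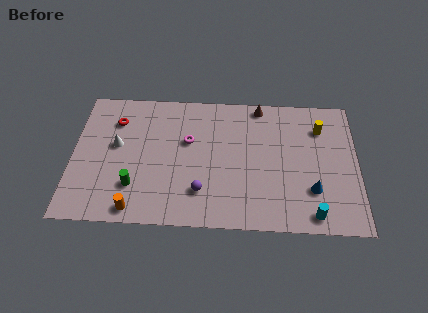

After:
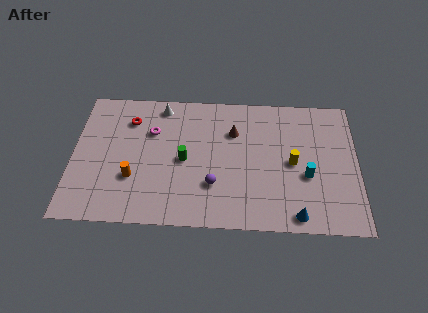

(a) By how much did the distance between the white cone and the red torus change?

+0.3

The distance was about 1.8 in the first image and 2.1 in the second, so they moved 0.3 units further apart.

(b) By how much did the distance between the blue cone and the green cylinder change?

-2.8

The distance was about 10.1 in the first image and 7.3 in the second, so they moved 2.8 units closer together.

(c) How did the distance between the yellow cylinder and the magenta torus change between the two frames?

+0.6

Before: roughly 7.7 units apart; after: 8.3. That's 0.6 units further apart.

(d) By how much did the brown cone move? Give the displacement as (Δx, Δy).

(-1.5, -2.0)

The brown cone was at about (10.7, 8.8) and moved to about (9.2, 6.8).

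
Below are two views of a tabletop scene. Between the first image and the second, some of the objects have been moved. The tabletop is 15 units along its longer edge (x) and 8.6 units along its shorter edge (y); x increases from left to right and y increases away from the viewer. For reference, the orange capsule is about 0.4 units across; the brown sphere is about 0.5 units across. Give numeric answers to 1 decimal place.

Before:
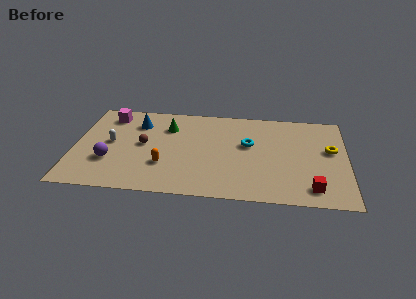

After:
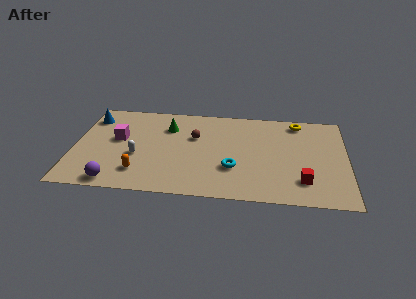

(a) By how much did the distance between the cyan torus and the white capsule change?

-2.3

Before: roughly 7.6 units apart; after: 5.3. That's 2.3 units closer together.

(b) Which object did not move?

the green cone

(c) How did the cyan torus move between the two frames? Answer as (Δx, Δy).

(-0.8, -2.3)

The cyan torus was at about (9.6, 5.1) and moved to about (8.8, 2.8).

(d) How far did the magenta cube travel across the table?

2.3

From (1.8, 7.1) to (2.4, 4.9), the magenta cube covered √(0.6² + 2.2²) ≈ 2.3 units.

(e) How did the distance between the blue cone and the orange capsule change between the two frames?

+1.6

The distance was about 4.1 in the first image and 5.7 in the second, so they moved 1.6 units further apart.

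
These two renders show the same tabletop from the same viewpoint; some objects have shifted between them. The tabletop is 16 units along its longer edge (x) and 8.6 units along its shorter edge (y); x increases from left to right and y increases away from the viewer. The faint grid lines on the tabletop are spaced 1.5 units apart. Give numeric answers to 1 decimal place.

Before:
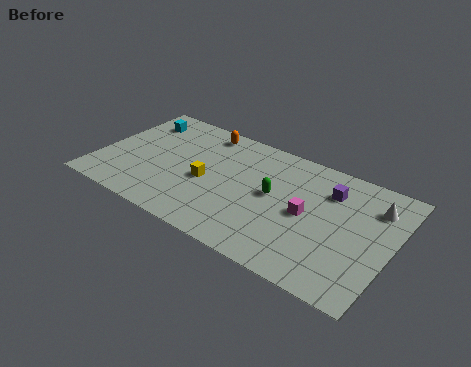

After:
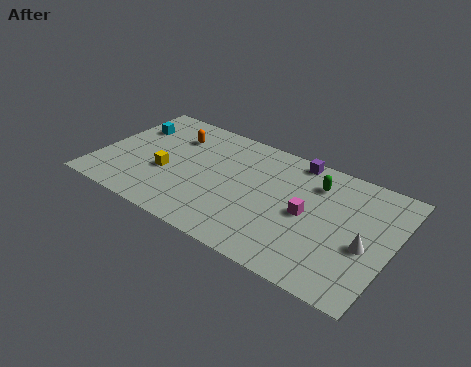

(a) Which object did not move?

the magenta cube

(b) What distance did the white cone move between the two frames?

2.9

From (14.8, 6.5) to (14.7, 3.6), the white cone covered √(0.1² + 2.9²) ≈ 2.9 units.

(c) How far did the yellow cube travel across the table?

2.2

The yellow cube was near (6.0, 3.8) before and (3.8, 3.4) after, so it travelled √(2.2² + 0.4²) ≈ 2.2 units.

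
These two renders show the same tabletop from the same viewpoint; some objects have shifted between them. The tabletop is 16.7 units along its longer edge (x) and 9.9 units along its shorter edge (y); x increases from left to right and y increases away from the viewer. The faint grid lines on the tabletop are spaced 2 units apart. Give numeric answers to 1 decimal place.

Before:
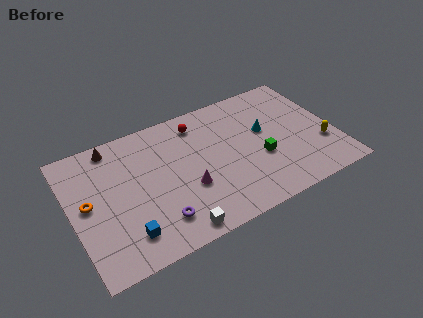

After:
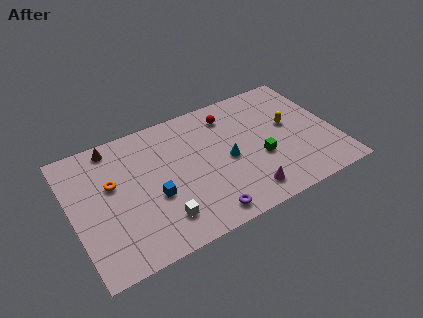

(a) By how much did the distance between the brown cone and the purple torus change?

+2.0

They were about 7.0 units apart before and 9.0 after — 2.0 units further apart.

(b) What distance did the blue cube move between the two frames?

2.8

From (3.0, 2.0) to (5.0, 3.9), the blue cube covered √(2.0² + 1.9²) ≈ 2.8 units.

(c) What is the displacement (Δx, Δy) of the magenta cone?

(3.4, -2.0)

The magenta cone started near (7.1, 3.6) and ended near (10.5, 1.6).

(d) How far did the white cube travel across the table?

1.3

The white cube was near (5.9, 1.0) before and (5.2, 2.1) after, so it travelled √(0.7² + 1.1²) ≈ 1.3 units.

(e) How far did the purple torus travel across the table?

2.9

The purple torus moved from about (5.0, 2.1) to (7.8, 1.2), a distance of √(2.8² + 0.9²) ≈ 2.9.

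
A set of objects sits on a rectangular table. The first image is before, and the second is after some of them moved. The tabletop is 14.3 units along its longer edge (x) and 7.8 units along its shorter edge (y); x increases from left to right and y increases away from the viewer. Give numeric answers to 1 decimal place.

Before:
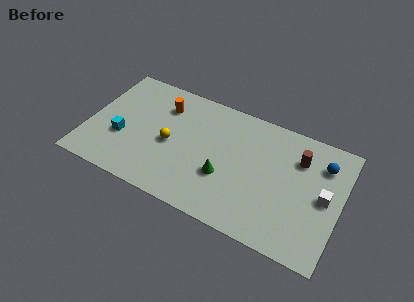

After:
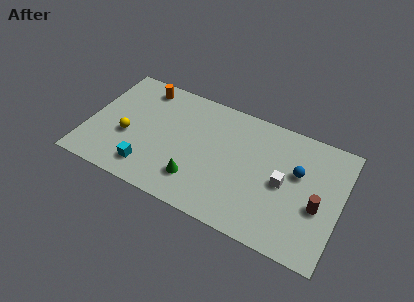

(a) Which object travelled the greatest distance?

the brown cylinder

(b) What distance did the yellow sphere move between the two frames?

2.5

The yellow sphere was near (4.7, 3.6) before and (2.3, 3.1) after, so it travelled √(2.4² + 0.5²) ≈ 2.5 units.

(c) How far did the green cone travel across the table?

1.7

The green cone was near (7.9, 2.8) before and (6.4, 1.9) after, so it travelled √(1.5² + 0.9²) ≈ 1.7 units.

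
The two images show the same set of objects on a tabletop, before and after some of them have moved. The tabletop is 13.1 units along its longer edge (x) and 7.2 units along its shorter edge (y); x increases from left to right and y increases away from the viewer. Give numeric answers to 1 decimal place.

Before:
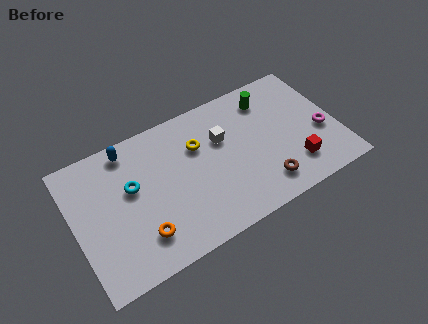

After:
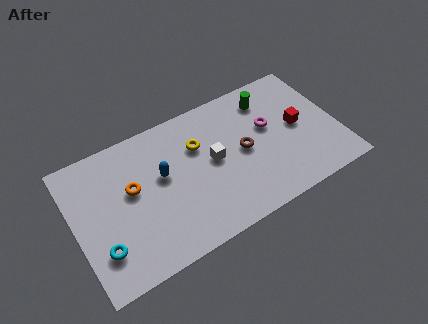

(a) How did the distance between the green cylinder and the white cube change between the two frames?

+1.0

Before: roughly 2.7 units apart; after: 3.7. That's 1.0 units further apart.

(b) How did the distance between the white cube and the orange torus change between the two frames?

-1.4

They were about 5.4 units apart before and 4.0 after — 1.4 units closer together.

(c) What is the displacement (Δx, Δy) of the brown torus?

(-0.7, 2.2)

The brown torus started near (9.1, 1.4) and ended near (8.4, 3.6).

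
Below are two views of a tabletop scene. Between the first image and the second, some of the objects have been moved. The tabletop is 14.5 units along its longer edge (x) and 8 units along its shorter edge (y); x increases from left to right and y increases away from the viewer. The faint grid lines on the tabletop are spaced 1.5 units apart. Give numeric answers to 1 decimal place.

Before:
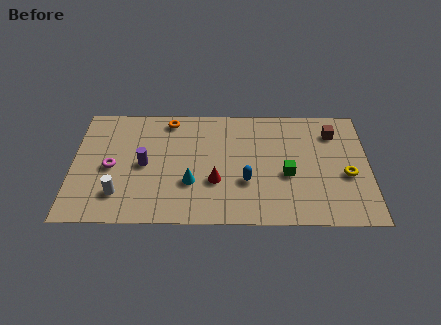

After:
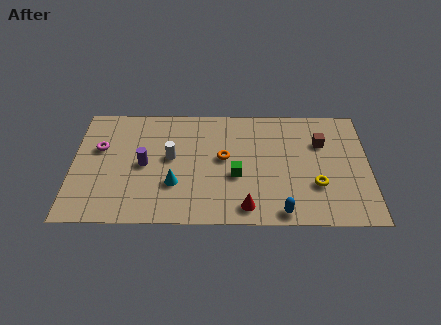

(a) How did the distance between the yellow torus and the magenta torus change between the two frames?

-0.6

The distance was about 11.5 in the first image and 10.9 in the second, so they moved 0.6 units closer together.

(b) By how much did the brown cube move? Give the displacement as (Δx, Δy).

(-0.6, -0.7)

The brown cube was at about (12.8, 6.2) and moved to about (12.2, 5.5).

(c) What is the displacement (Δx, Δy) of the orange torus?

(2.7, -2.6)

From the two frames, the orange torus sits at roughly (4.7, 7.0) before and (7.4, 4.4) after.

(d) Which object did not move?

the purple cylinder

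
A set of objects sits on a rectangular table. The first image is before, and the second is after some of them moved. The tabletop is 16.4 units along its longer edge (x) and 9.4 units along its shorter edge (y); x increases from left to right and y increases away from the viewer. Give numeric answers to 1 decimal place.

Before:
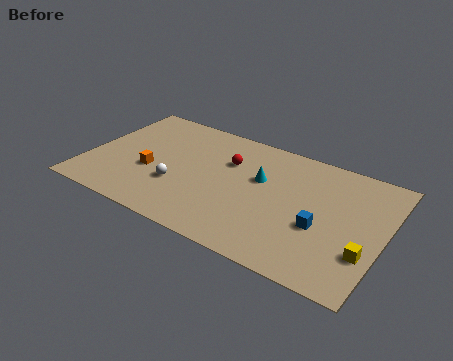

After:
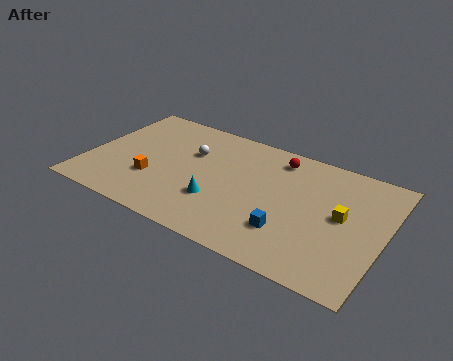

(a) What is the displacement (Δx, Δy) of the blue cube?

(-1.6, -1.1)

The blue cube started near (13.1, 3.7) and ended near (11.5, 2.6).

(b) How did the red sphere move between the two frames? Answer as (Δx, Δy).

(2.6, 1.5)

The red sphere started near (7.6, 6.4) and ended near (10.2, 7.9).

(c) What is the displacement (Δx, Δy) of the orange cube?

(0.2, -0.6)

The orange cube was at about (3.6, 3.7) and moved to about (3.8, 3.1).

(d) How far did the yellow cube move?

2.6

From (15.6, 2.9) to (14.1, 5.0), the yellow cube covered √(1.5² + 2.1²) ≈ 2.6 units.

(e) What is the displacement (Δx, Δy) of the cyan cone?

(-2.0, -2.8)

The cyan cone started near (9.5, 5.8) and ended near (7.5, 3.0).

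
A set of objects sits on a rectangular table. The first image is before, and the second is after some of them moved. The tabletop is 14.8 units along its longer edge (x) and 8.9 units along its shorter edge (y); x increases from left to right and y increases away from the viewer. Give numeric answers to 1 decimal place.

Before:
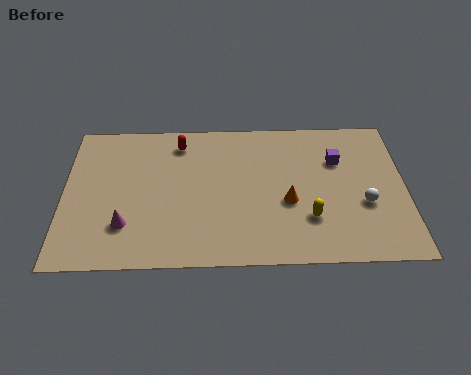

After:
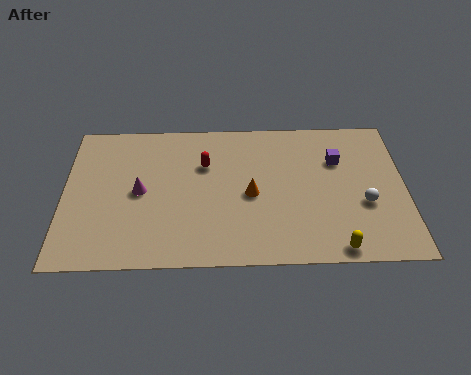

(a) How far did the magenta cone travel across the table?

2.1

The magenta cone moved from about (2.7, 2.4) to (3.3, 4.4), a distance of √(0.6² + 2.0²) ≈ 2.1.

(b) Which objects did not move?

the white sphere and the purple cube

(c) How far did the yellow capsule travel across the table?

2.1

The yellow capsule moved from about (10.6, 2.6) to (11.7, 0.8), a distance of √(1.1² + 1.8²) ≈ 2.1.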